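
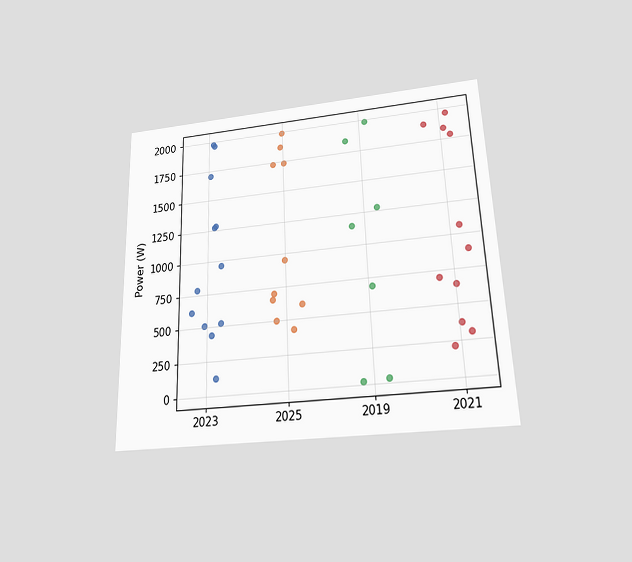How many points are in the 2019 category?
7

The chart is tilted about 2° counter-clockwise and viewed slightly from below. Counting the markers in the 2019 column gives 7.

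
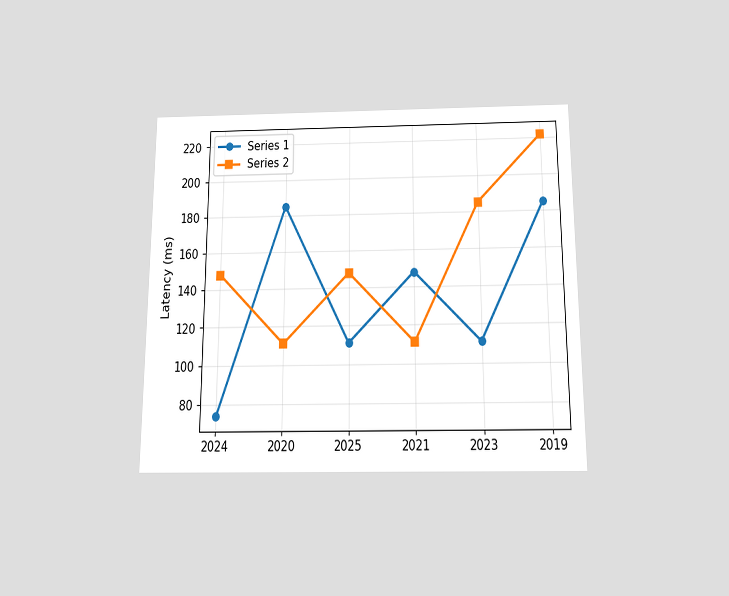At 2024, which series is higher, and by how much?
Series 2, by 74ms

The chart is viewed slightly from below. At 2024, Series 2 sits above the other line by 74ms.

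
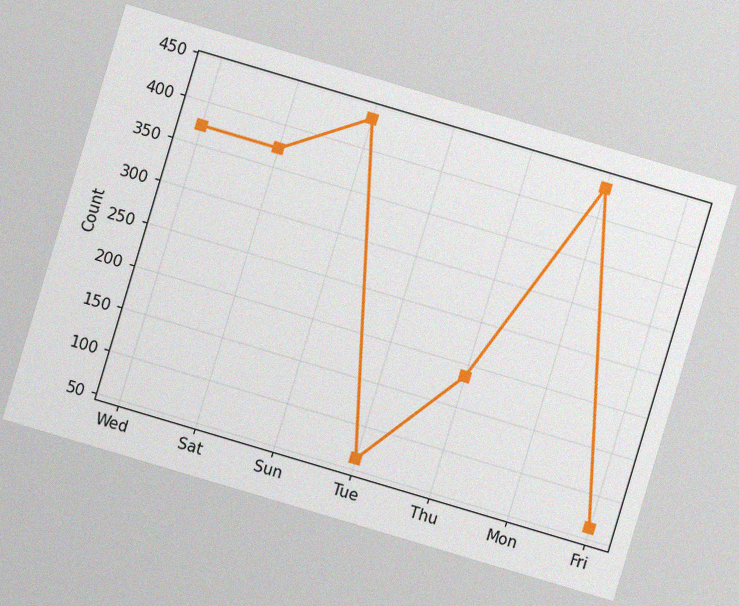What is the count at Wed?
372

The chart is tilted about 17° clockwise, with some photo noise. At Wed, the line is at 372.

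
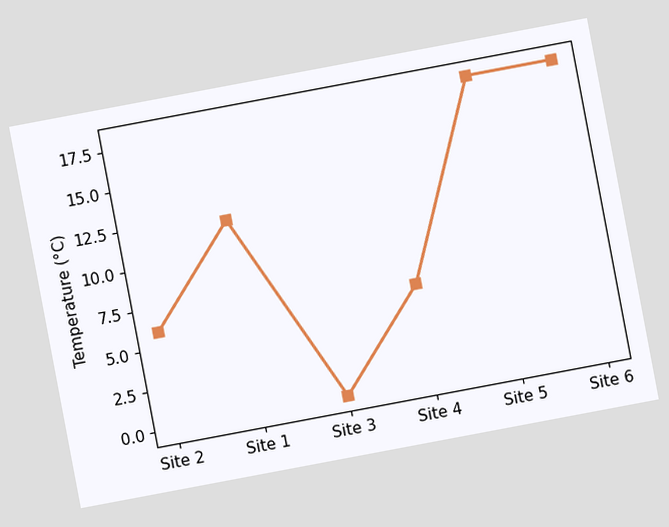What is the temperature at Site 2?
The chart is tilted about 11° counter-clockwise. At Site 2, the line is at 6°C.

6°C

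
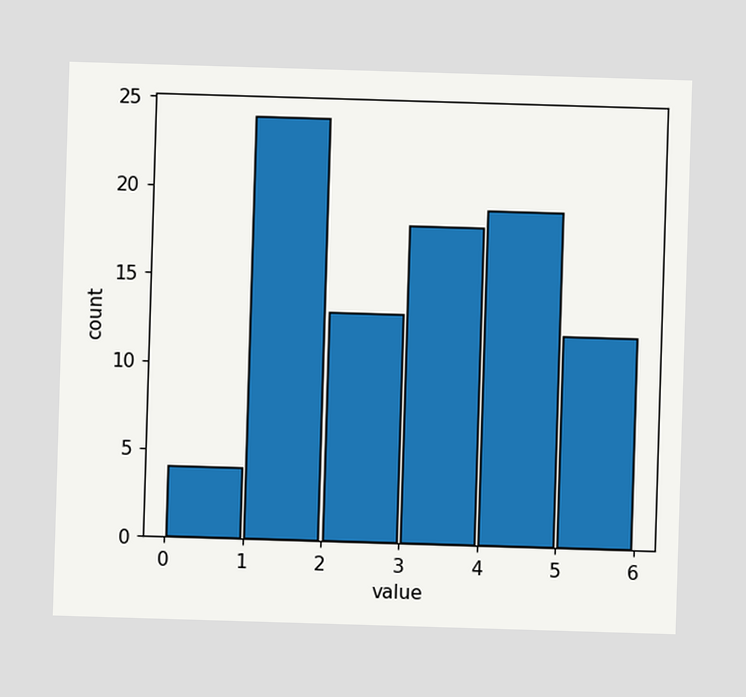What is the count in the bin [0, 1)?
4

The [0, 1) bin has height 4.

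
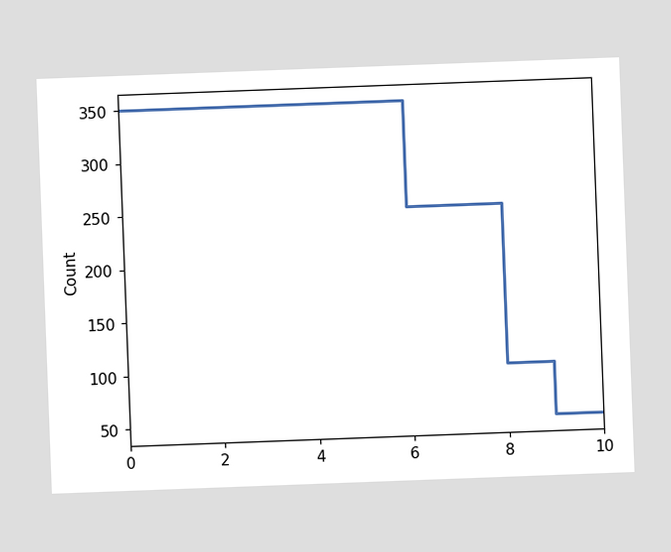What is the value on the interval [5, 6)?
The chart is tilted about 2° counter-clockwise. On [5, 6) the step sits at 350.

350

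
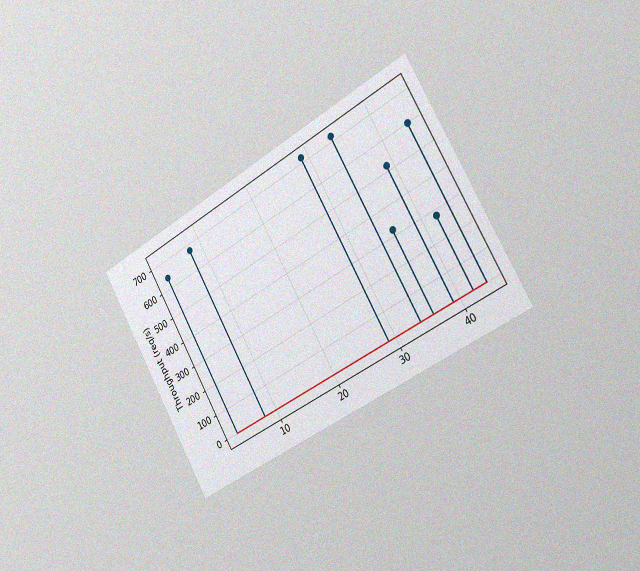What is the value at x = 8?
680req/s

The chart is tilted about 29° counter-clockwise and viewed slightly from the right, with some photo noise. The stem at x=8 reaches 680req/s.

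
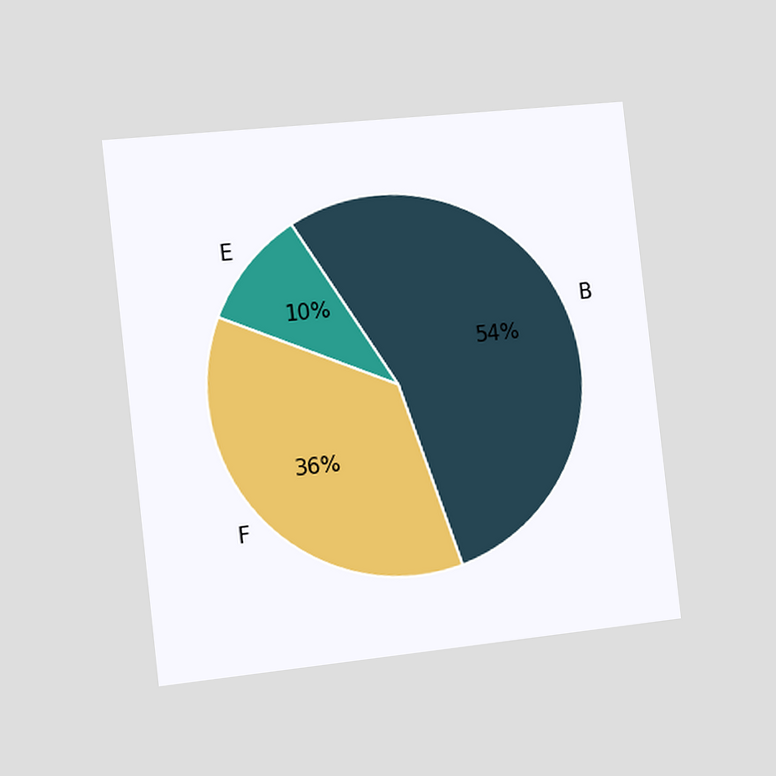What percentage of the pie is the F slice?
36%

The chart is tilted about 6° counter-clockwise and viewed slightly from the left. The F slice takes up 36% of the pie.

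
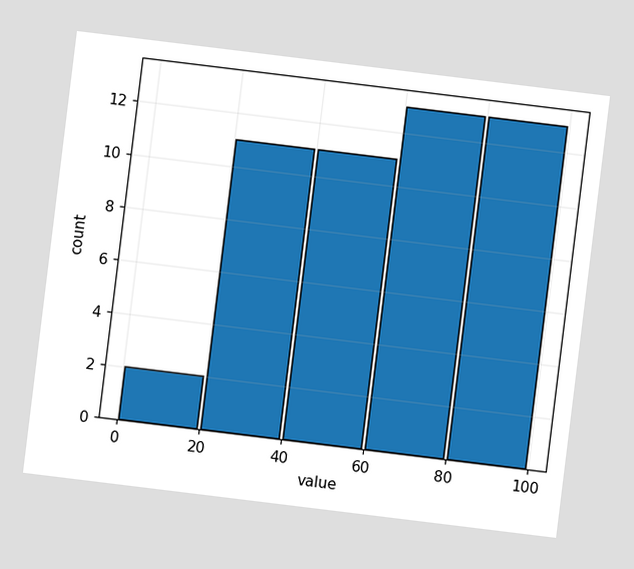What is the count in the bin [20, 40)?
The chart is tilted about 7° clockwise. The [20, 40) bin has height 11.

11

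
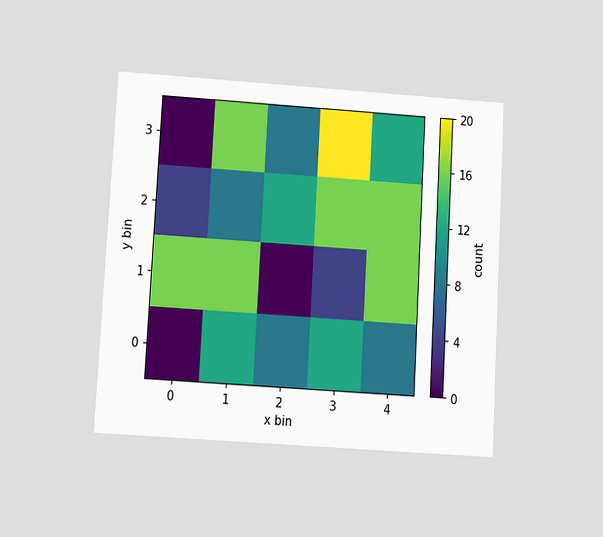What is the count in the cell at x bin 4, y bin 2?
16

The chart is tilted about 3° clockwise and viewed slightly from below. Matching the cell (4, 2) against the colorbar gives 16.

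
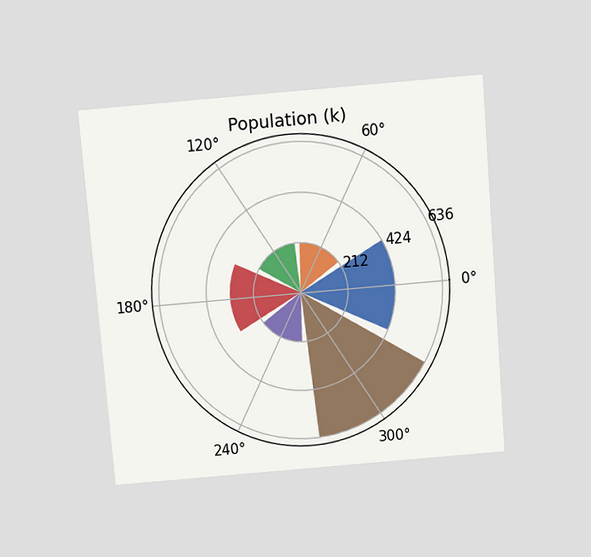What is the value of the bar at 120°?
The chart is tilted about 5° counter-clockwise and viewed slightly from above. The bar at 120° reaches 212k on the radial axis.

212k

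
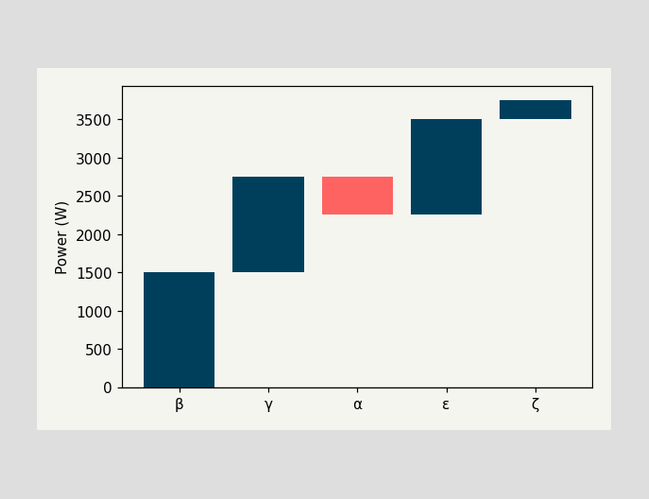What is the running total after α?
After α the running total reaches 2250W.

2250W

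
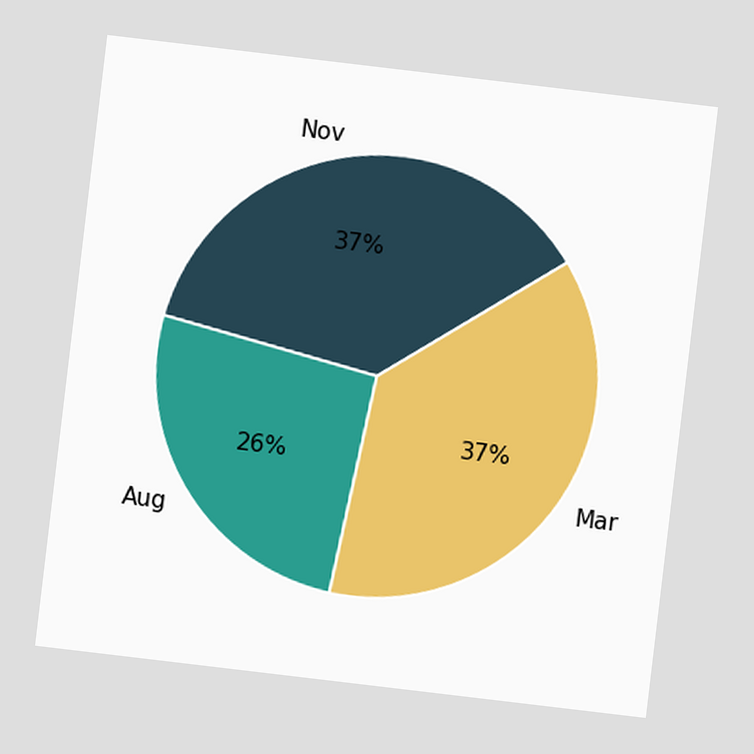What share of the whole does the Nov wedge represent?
The chart is tilted about 7° clockwise. The Nov slice takes up 37% of the pie.

37%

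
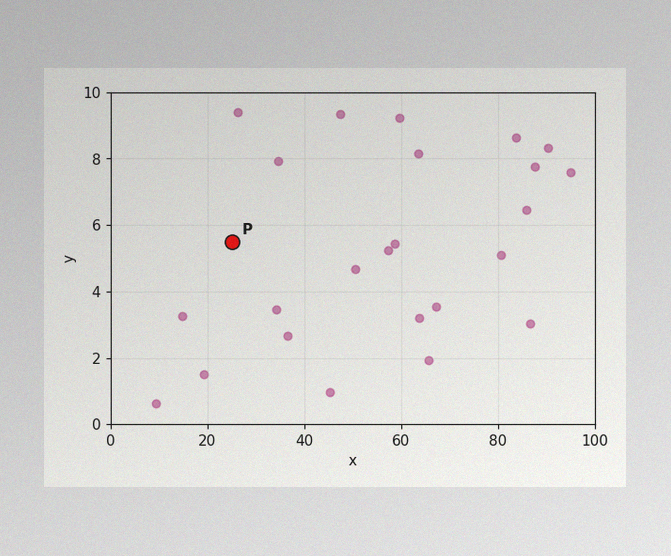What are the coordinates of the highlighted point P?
The image has some photo noise and uneven lighting. Following the gridlines from P to each axis, P sits at (25, 5.5).

(25, 5.5)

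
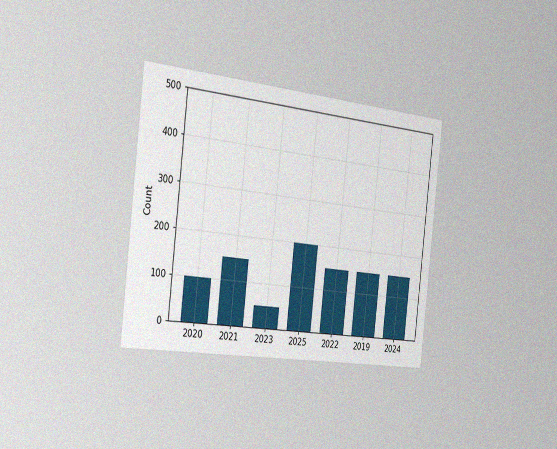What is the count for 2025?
The chart is tilted about 6° clockwise and viewed slightly from the left, with some photo noise. Reading along the chart's y-axis, the 2025 bar reaches 200.

200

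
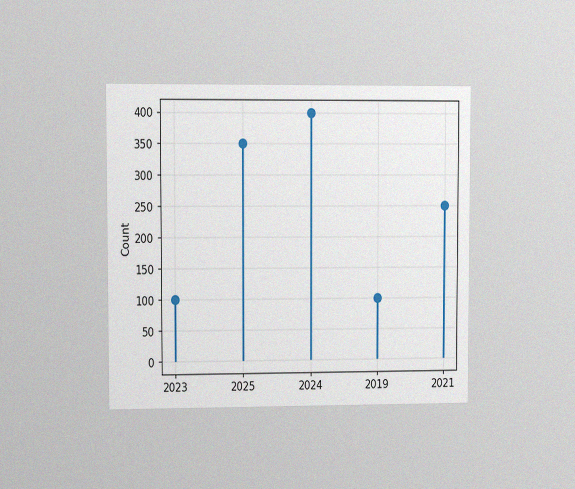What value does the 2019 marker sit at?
The chart is viewed at a slight angle, with some photo noise. The 2019 marker sits at 100.

100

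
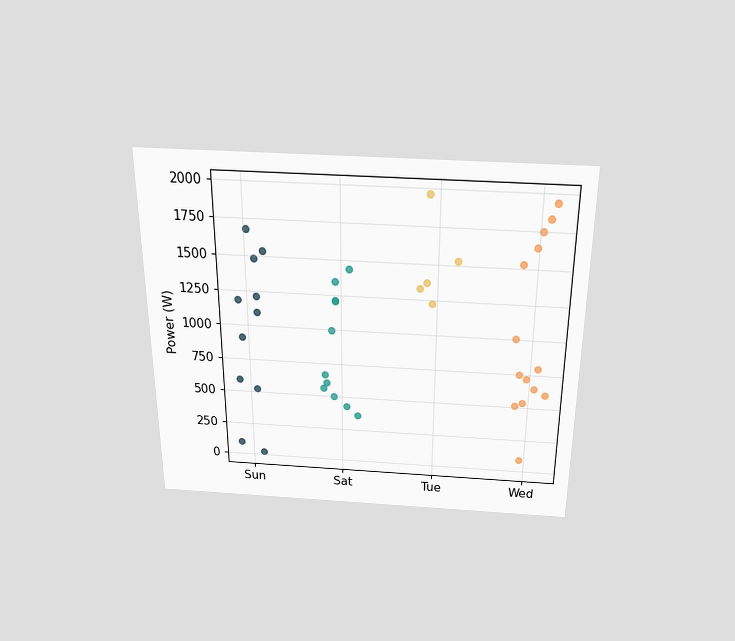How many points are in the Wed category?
The chart is viewed slightly from above. Counting the markers in the Wed column gives 14.

14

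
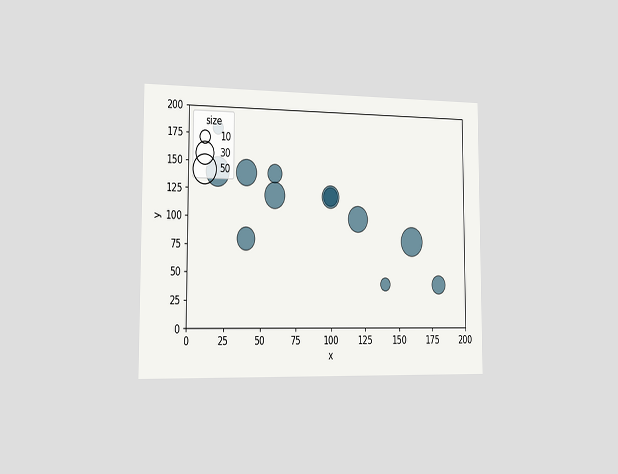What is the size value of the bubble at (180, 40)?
The chart is viewed slightly from the left. Matching the bubble at (180, 40) against the size legend gives 20.

20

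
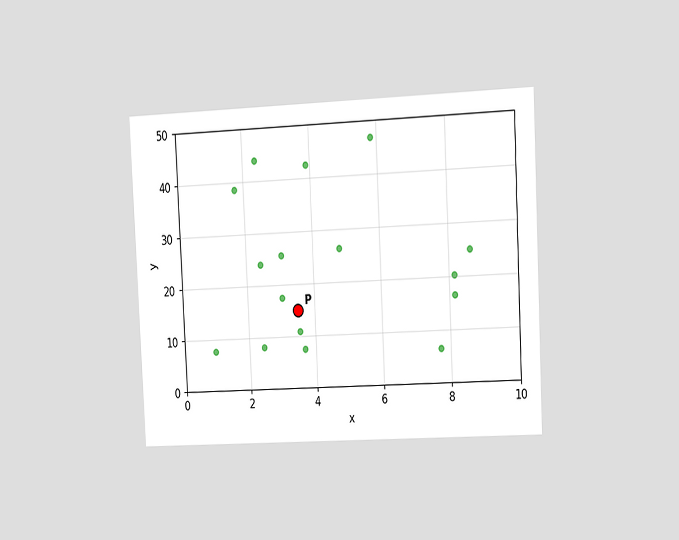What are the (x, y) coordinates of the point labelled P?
The chart is tilted about 3° counter-clockwise and viewed slightly from the right. Following the gridlines from P to each axis, P sits at (3.5, 15).

(3.5, 15)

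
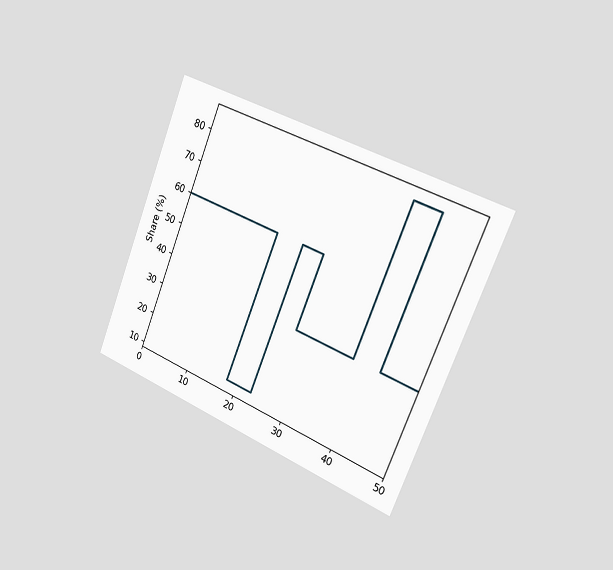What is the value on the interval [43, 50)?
36%

The chart is tilted about 22° clockwise and viewed slightly from the right. On [43, 50) the step sits at 36%.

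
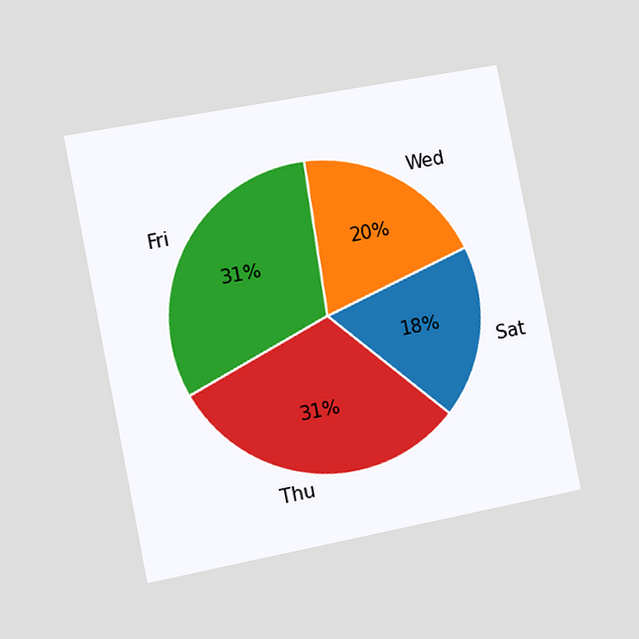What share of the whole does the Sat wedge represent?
18%

The chart is tilted about 11° counter-clockwise and viewed slightly from the left. The Sat slice takes up 18% of the pie.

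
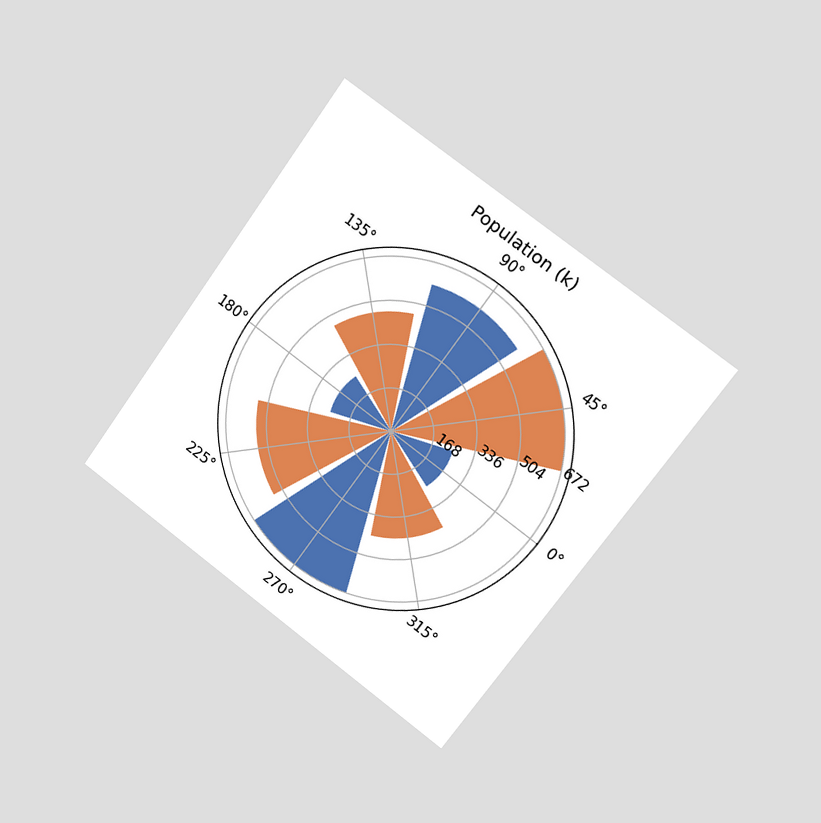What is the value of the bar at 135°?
462k

The chart is tilted about 36° clockwise and viewed slightly from the right. The bar at 135° reaches 462k on the radial axis.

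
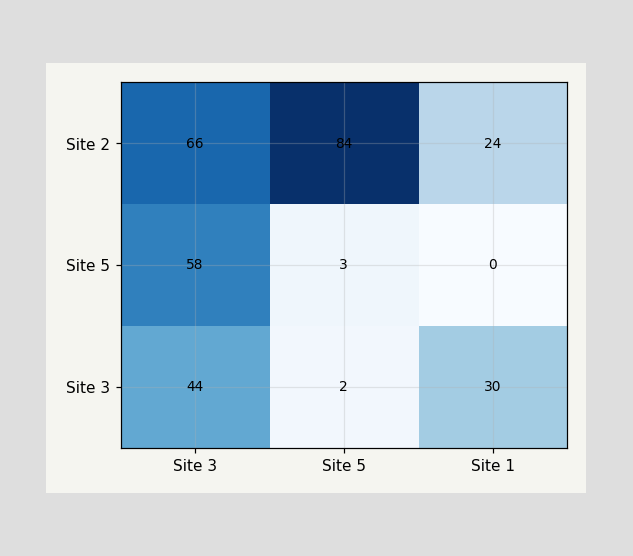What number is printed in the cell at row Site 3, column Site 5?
2

The (Site 3, Site 5) cell reads 2.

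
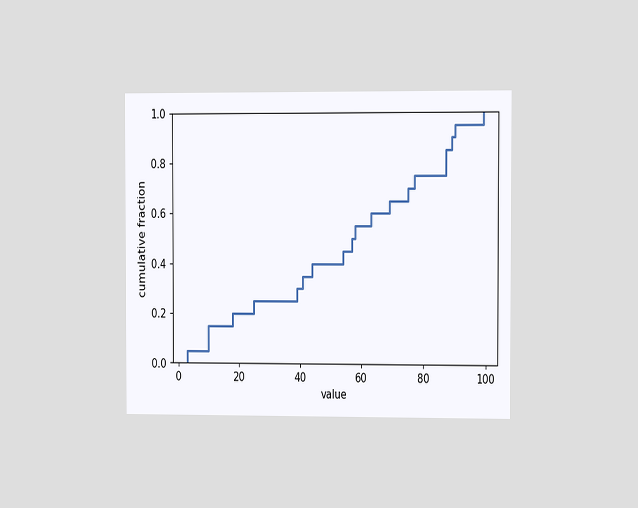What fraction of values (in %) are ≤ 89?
90%

The chart is viewed slightly from the right. At x=89 the ECDF step is at 90%.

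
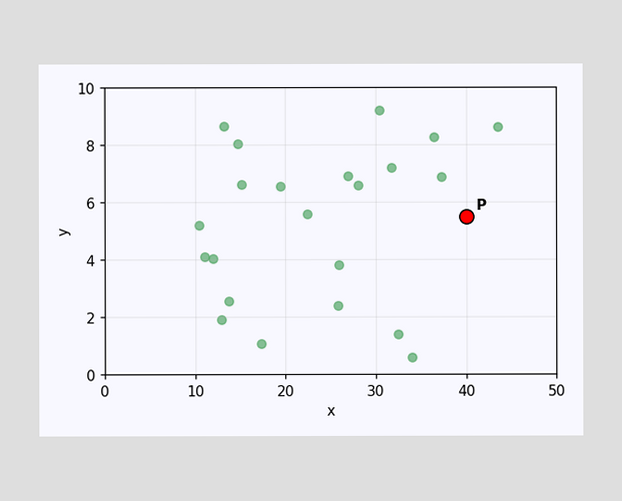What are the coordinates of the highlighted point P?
Following the gridlines from P to each axis, P sits at (40, 5.5).

(40, 5.5)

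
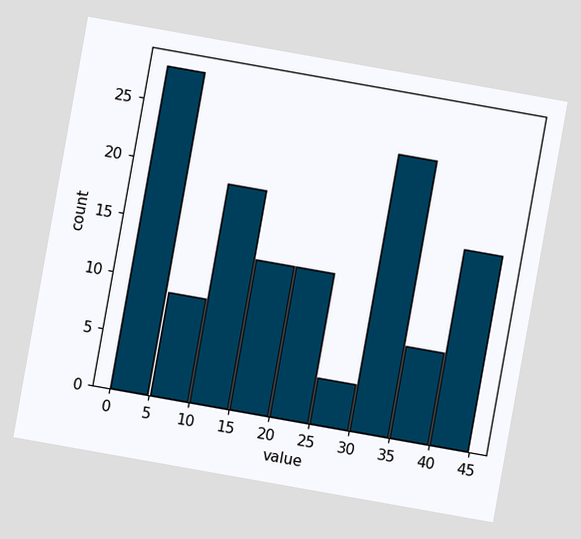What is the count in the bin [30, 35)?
The chart is tilted about 10° clockwise. The [30, 35) bin has height 24.

24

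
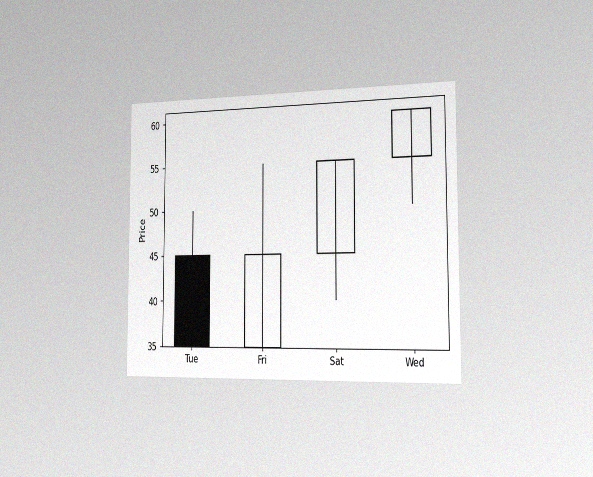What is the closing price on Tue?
The chart is viewed slightly from the right, with some photo noise. The Tue candle closes at 35.

35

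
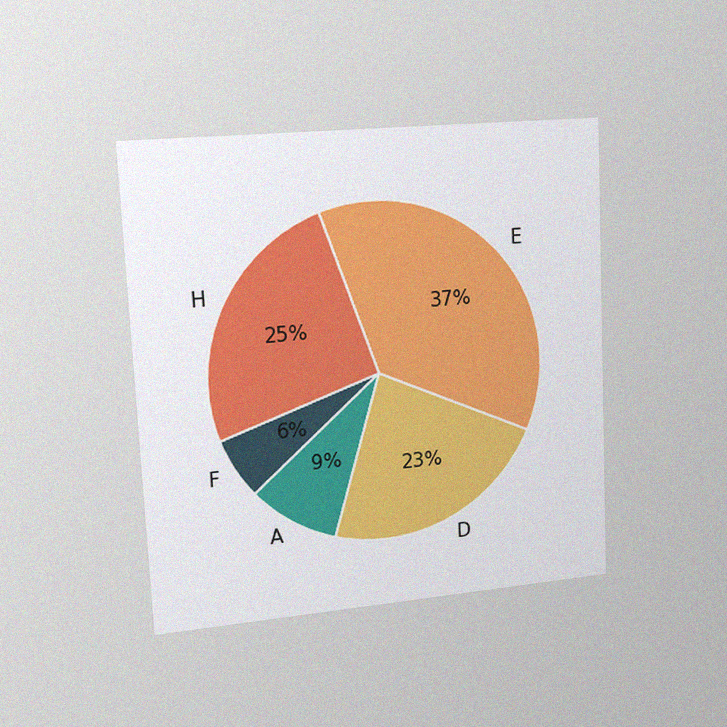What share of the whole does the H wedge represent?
The chart is tilted about 3° counter-clockwise and viewed slightly from the left, with some photo noise. The H slice takes up 25% of the pie.

25%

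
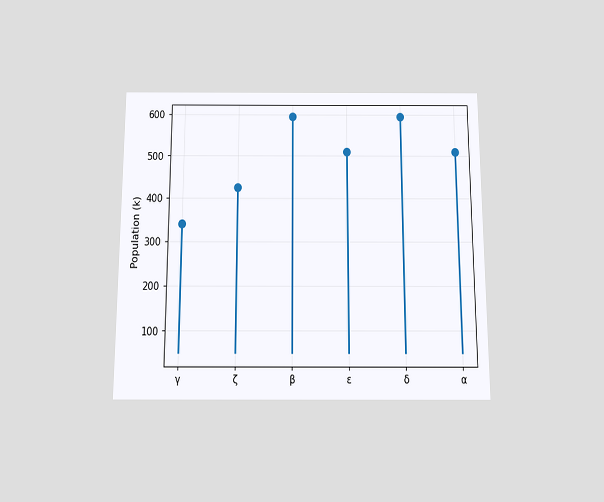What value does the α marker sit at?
The chart is viewed slightly from below. The α marker sits at 510k.

510k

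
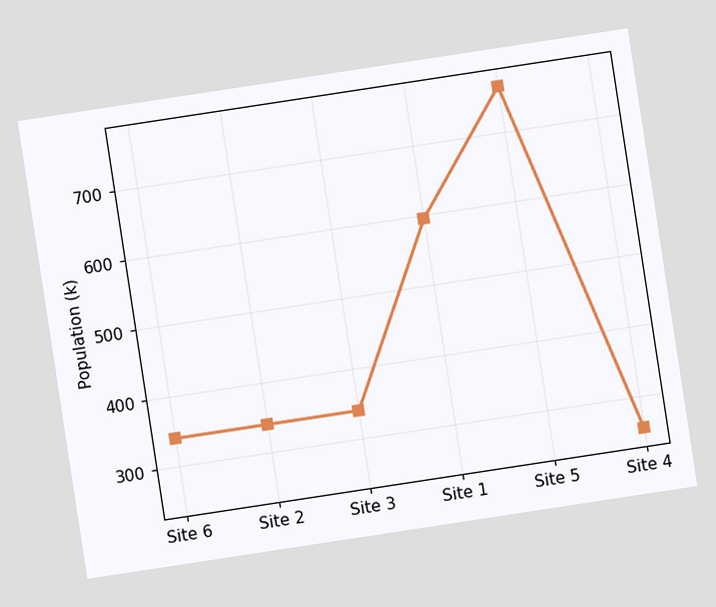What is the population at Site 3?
340k

The chart is tilted about 9° counter-clockwise. At Site 3, the line is at 340k.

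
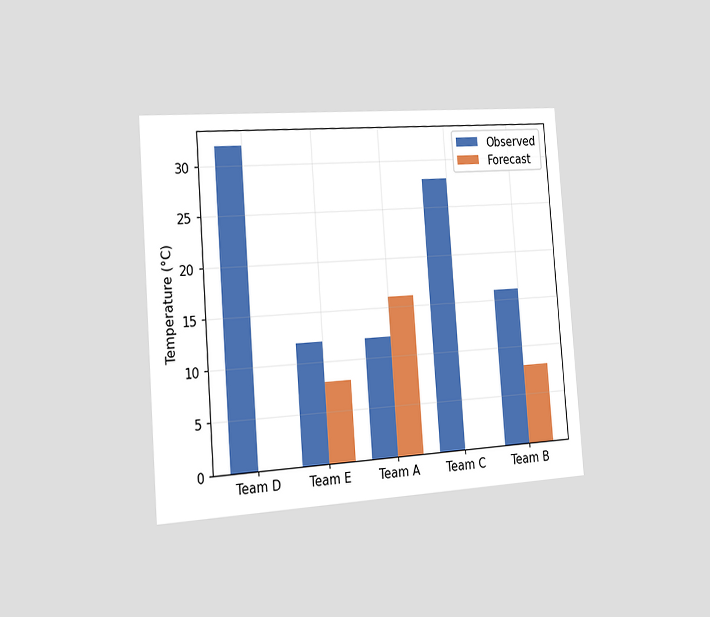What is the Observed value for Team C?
28°C

The chart is tilted about 4° counter-clockwise and viewed slightly from the left. The Observed bar at Team C reaches 28°C on the y-axis.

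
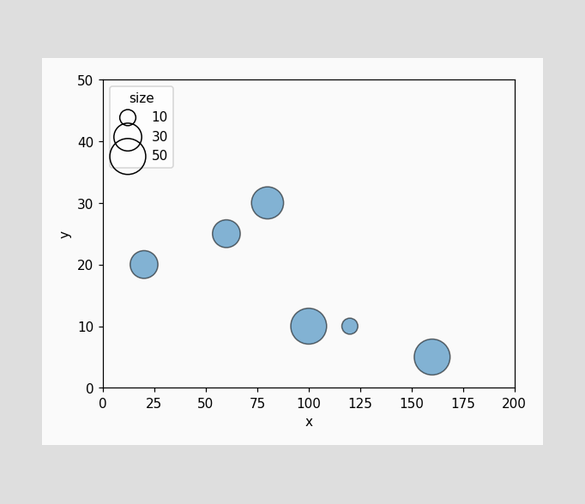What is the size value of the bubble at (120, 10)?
10

Matching the bubble at (120, 10) against the size legend gives 10.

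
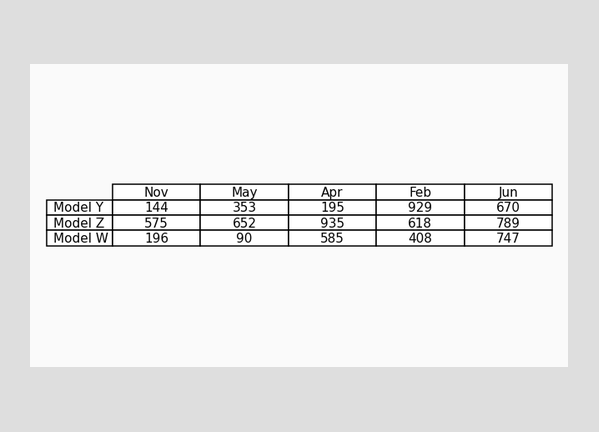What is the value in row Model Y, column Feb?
The (Model Y, Feb) cell reads 929.

929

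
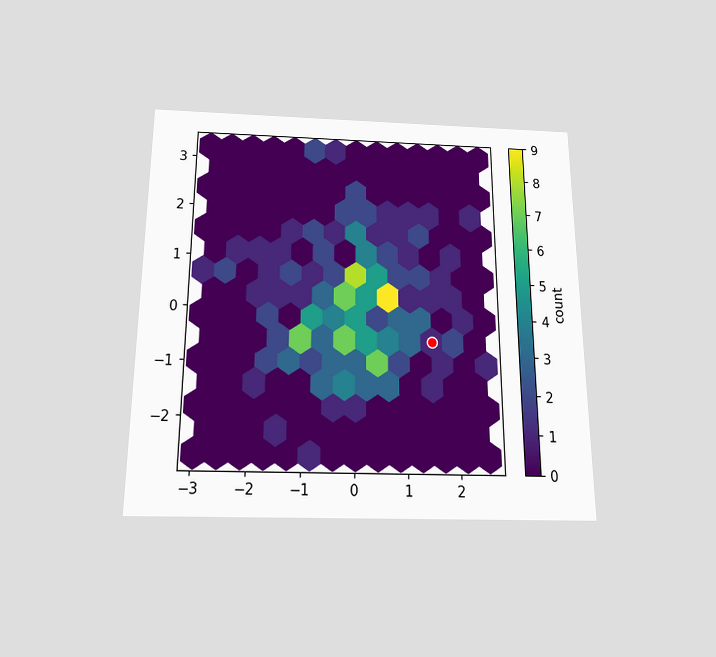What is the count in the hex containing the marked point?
The chart is viewed slightly from below. The marked hex reads 1 on the colorbar.

1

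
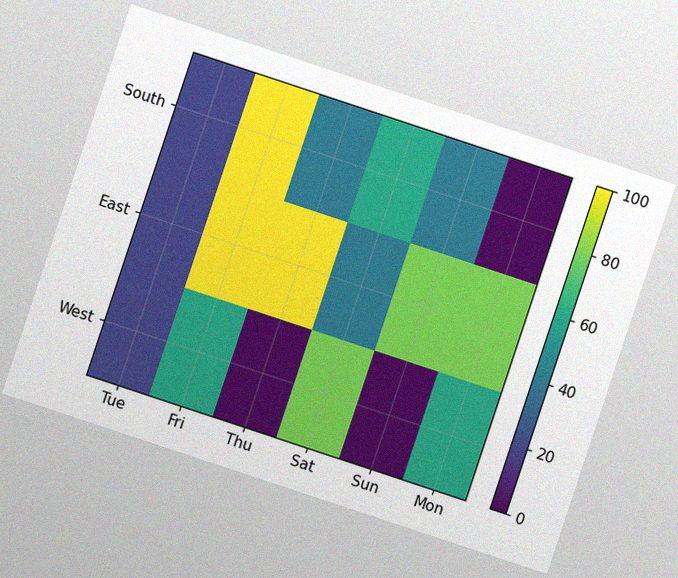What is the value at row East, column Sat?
40

The chart is tilted about 18° clockwise, with some photo noise. Matching cell (East, Sat) against the colorbar gives 40.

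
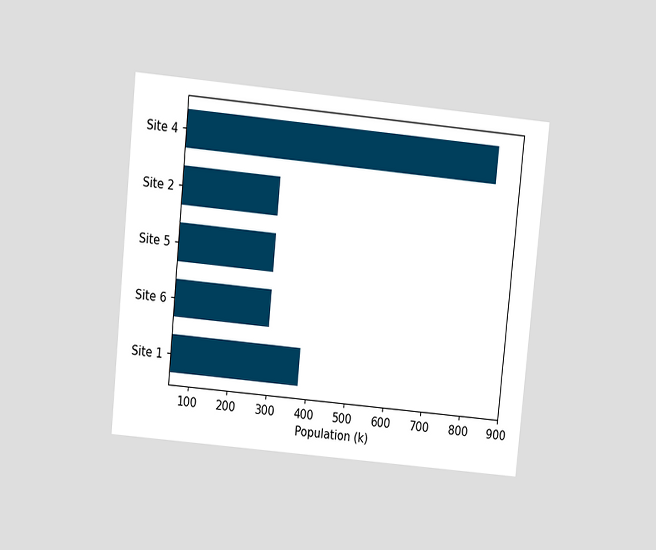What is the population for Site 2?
294k

The chart is tilted about 6° clockwise and viewed at a slight angle. Reading along the chart's x-axis, the Site 2 bar reaches 294k.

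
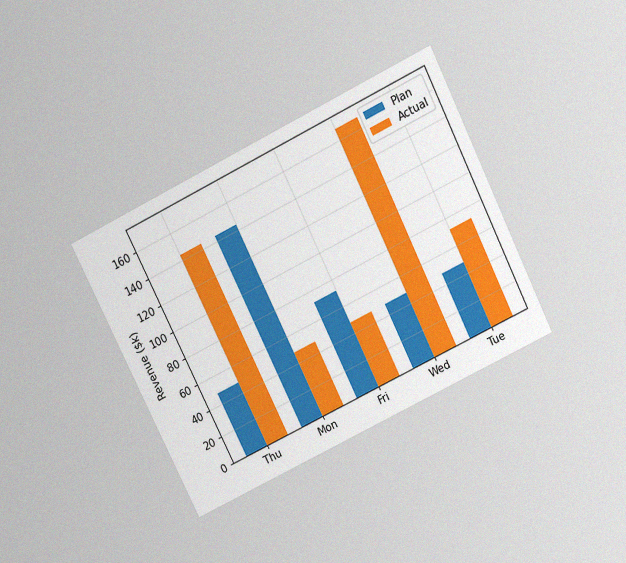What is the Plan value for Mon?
The chart is tilted about 26° counter-clockwise and viewed slightly from above, with some photo noise. The Plan bar at Mon reaches $144k on the y-axis.

$144k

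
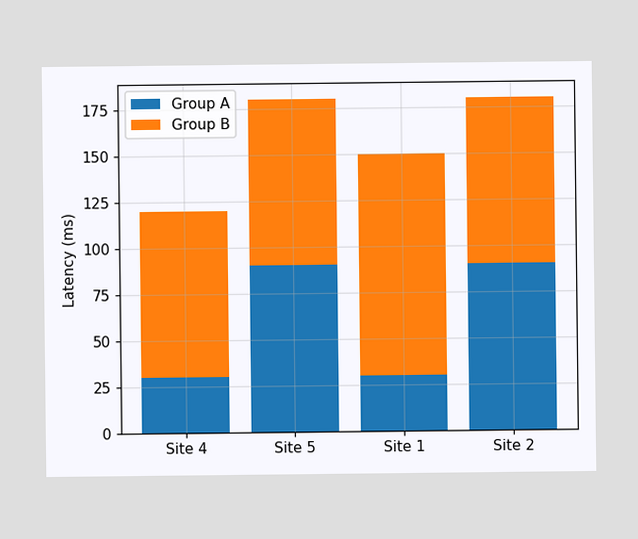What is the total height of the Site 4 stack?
The Site 4 stack's top reaches 120ms on the y-axis.

120ms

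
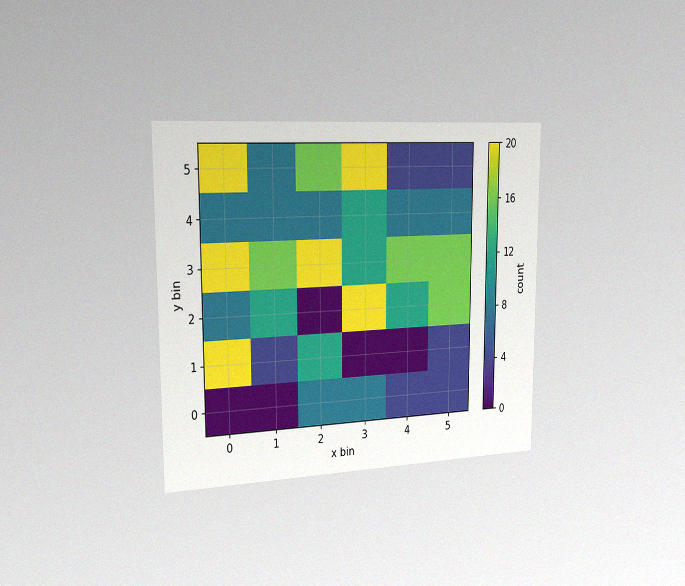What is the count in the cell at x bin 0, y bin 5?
The chart is viewed slightly from the left, with some photo noise. Matching the cell (0, 5) against the colorbar gives 20.

20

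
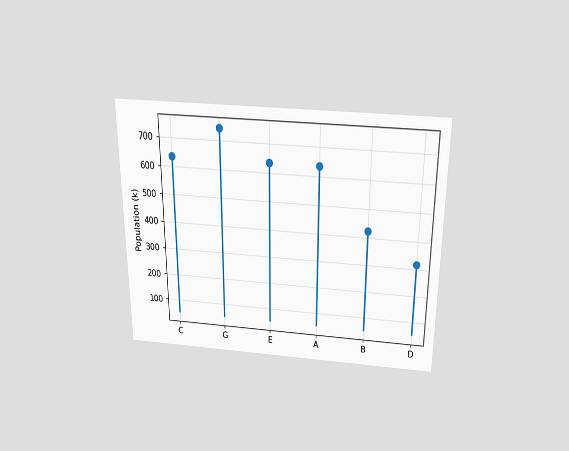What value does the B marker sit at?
424k

The chart is viewed slightly from above. The B marker sits at 424k.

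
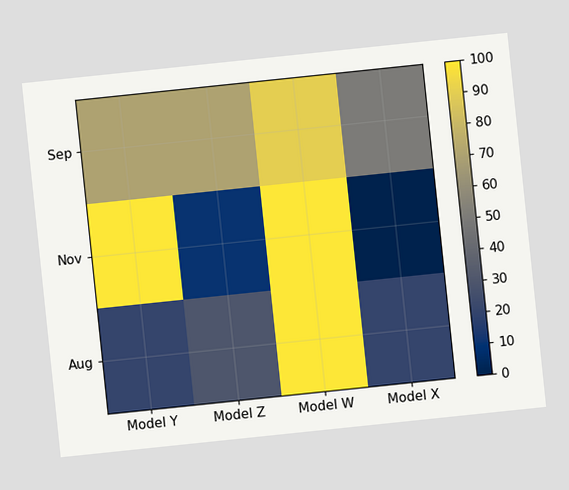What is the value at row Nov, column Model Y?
The chart is tilted about 6° counter-clockwise. Matching cell (Nov, Model Y) against the colorbar gives 100.

100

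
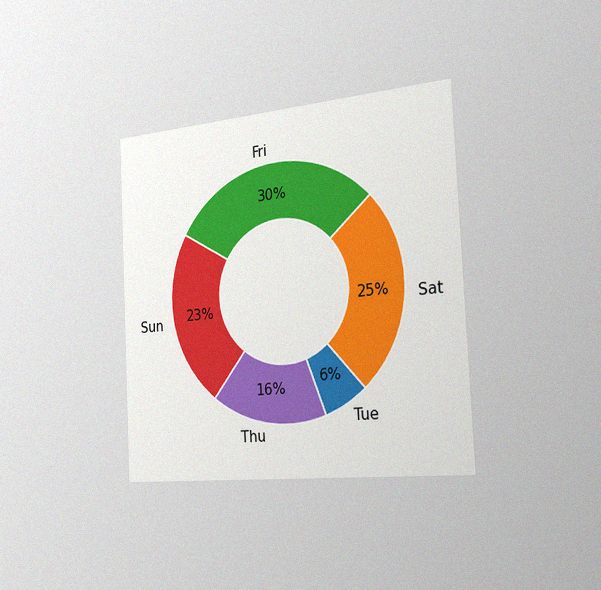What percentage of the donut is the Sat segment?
25%

The chart is tilted about 3° counter-clockwise and viewed slightly from the right, with some photo noise. The Sat segment takes up 25% of the ring.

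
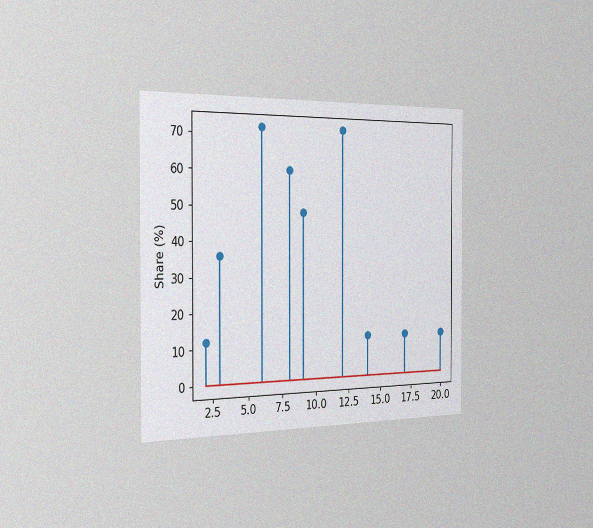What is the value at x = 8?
60%

The chart is viewed slightly from the left, with some photo noise. The stem at x=8 reaches 60%.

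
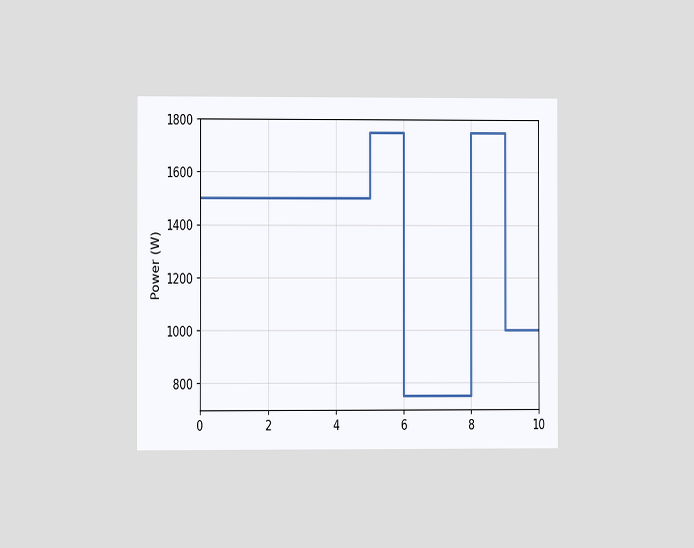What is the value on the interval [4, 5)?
The chart is viewed at a slight angle. On [4, 5) the step sits at 1500W.

1500W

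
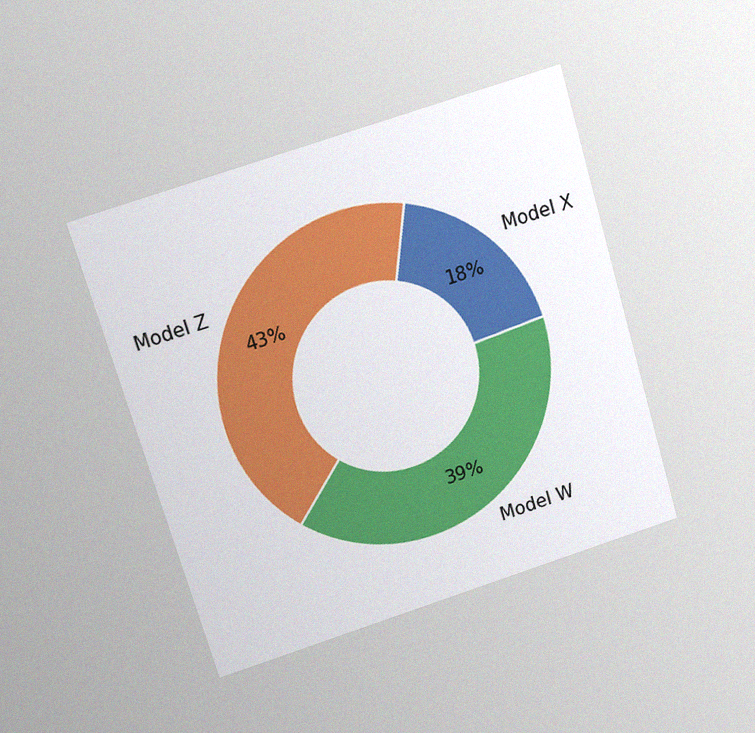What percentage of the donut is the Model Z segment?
43%

The chart is tilted about 17° counter-clockwise and viewed slightly from above, with some photo noise. The Model Z segment takes up 43% of the ring.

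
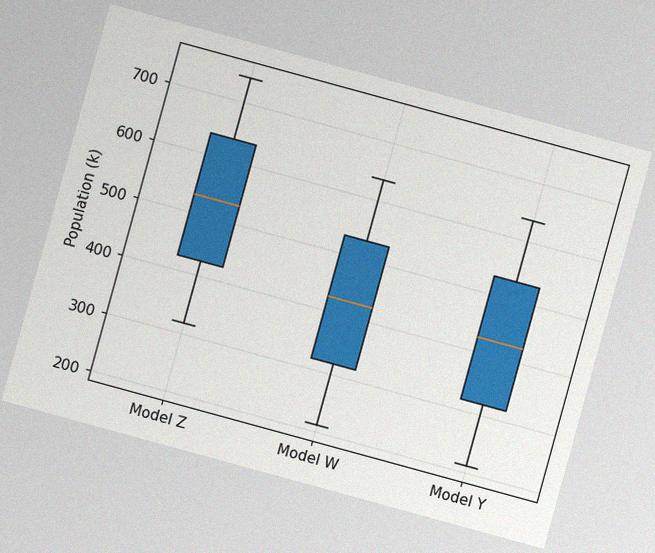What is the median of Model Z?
The chart is tilted about 15° clockwise, with some photo noise. The median line in the Model Z box sits at 530k.

530k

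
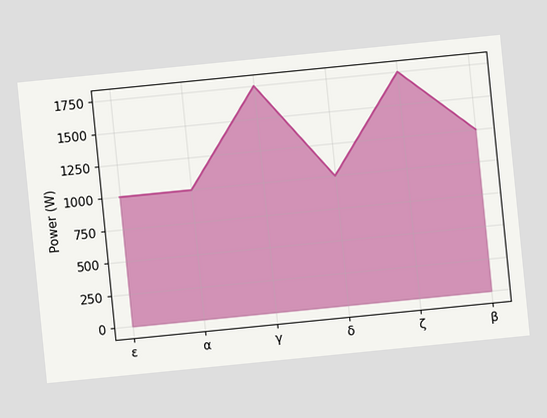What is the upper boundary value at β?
1250W

The chart is tilted about 6° counter-clockwise. At β the upper boundary is at 1250W.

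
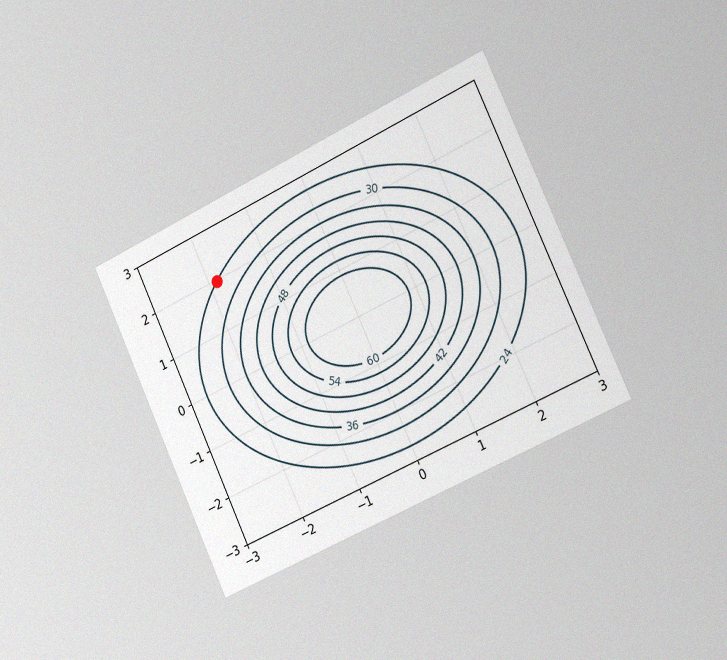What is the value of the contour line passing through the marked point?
The chart is tilted about 25° counter-clockwise and viewed slightly from the right, with some photo noise. The marked point sits on the contour labelled 24.

24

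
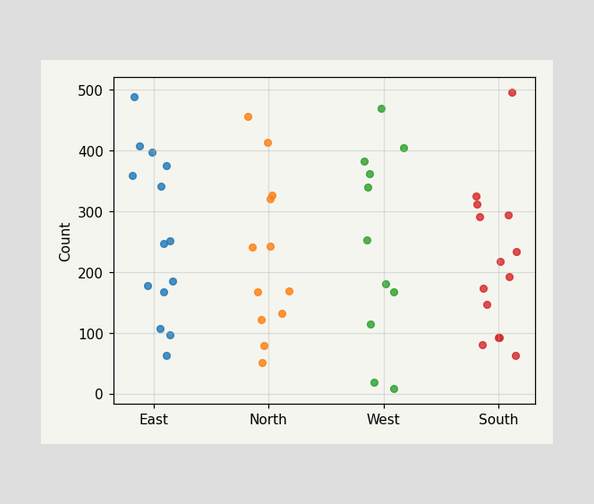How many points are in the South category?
Counting the markers in the South column gives 14.

14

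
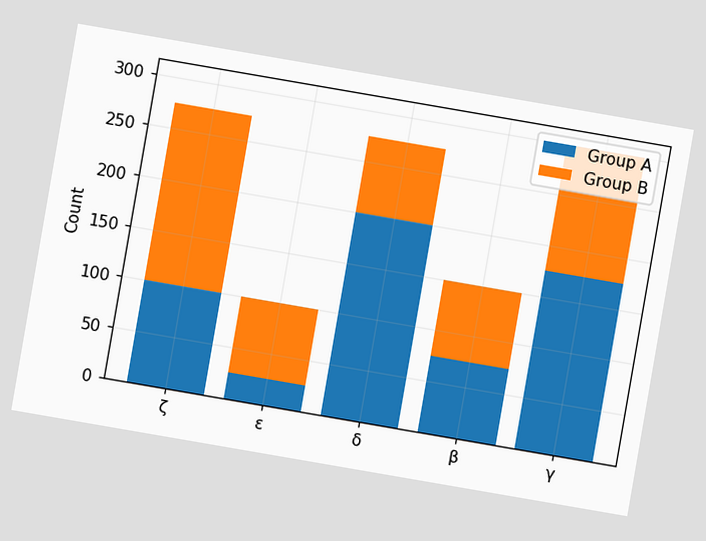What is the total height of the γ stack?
The chart is tilted about 10° clockwise. The γ stack's top reaches 300 on the y-axis.

300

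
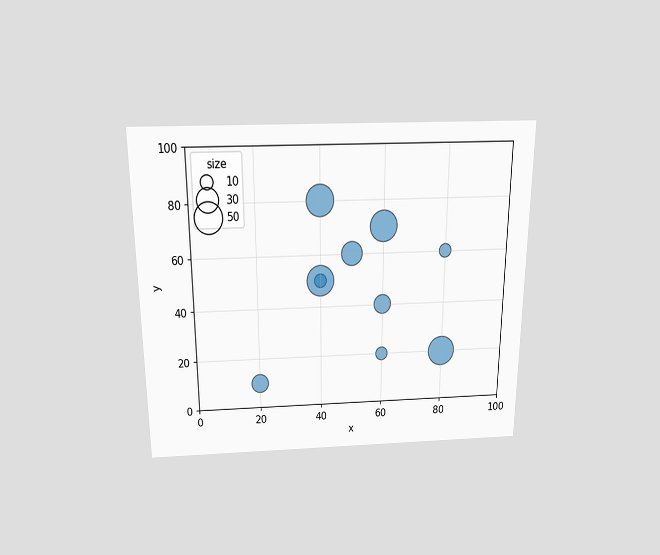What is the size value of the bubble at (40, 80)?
The chart is viewed slightly from above. Matching the bubble at (40, 80) against the size legend gives 50.

50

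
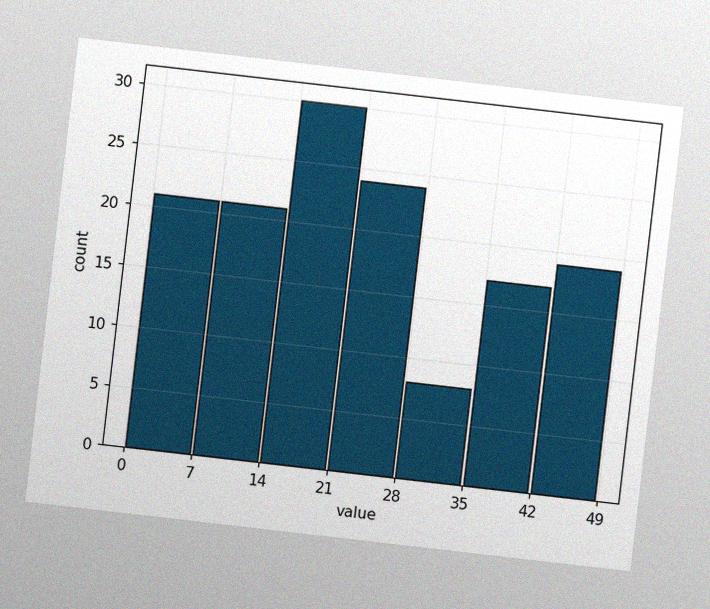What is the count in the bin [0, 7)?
The chart is tilted about 7° clockwise, with some photo noise. The [0, 7) bin has height 21.

21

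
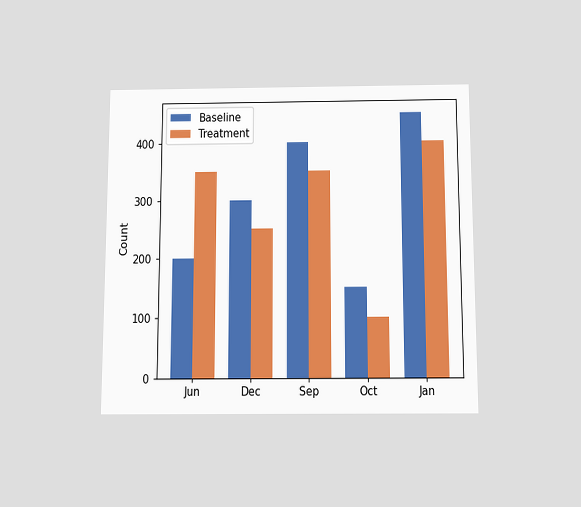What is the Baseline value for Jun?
200

The chart is viewed slightly from below. The Baseline bar at Jun reaches 200 on the y-axis.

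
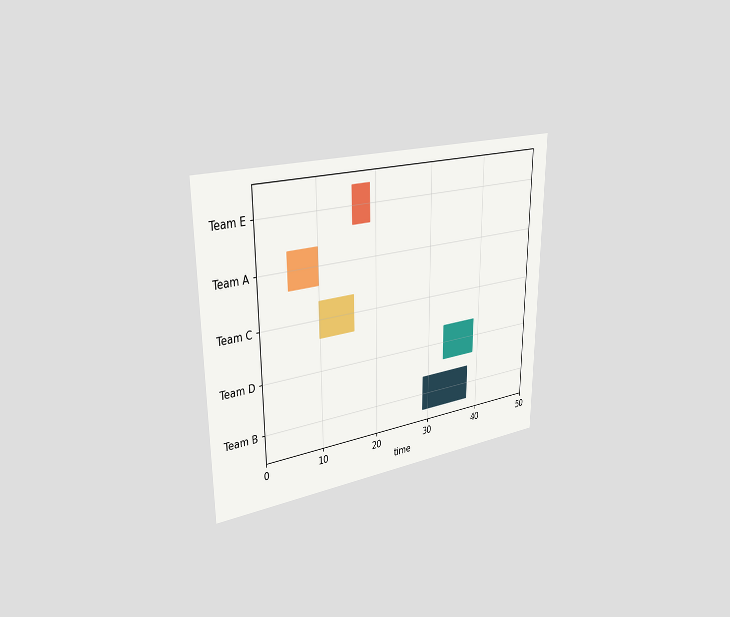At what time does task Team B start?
The chart is viewed slightly from the left. The Team B bar begins at t=29.

29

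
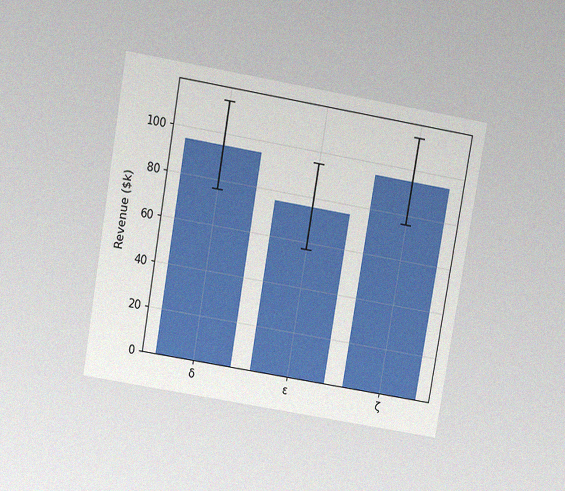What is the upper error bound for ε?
$95k

The chart is tilted about 10° clockwise and viewed slightly from above, with some photo noise. The ε bar's upper whisker reaches $95k.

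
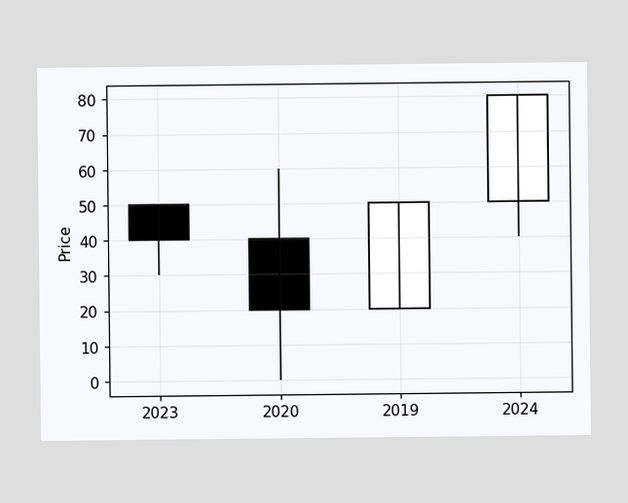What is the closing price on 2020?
20

The 2020 candle closes at 20.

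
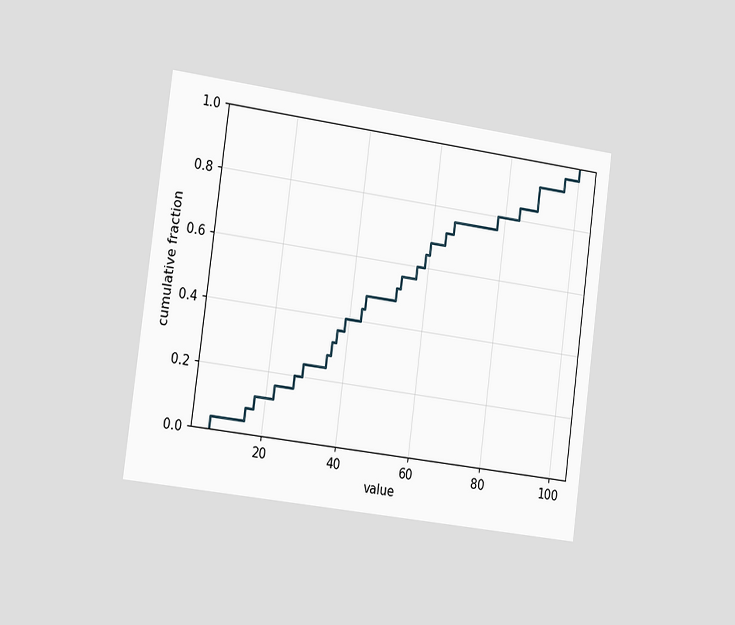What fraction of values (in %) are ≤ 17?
The chart is tilted about 7° clockwise and viewed slightly from the left. At x=17 the ECDF step is at 12%.

12%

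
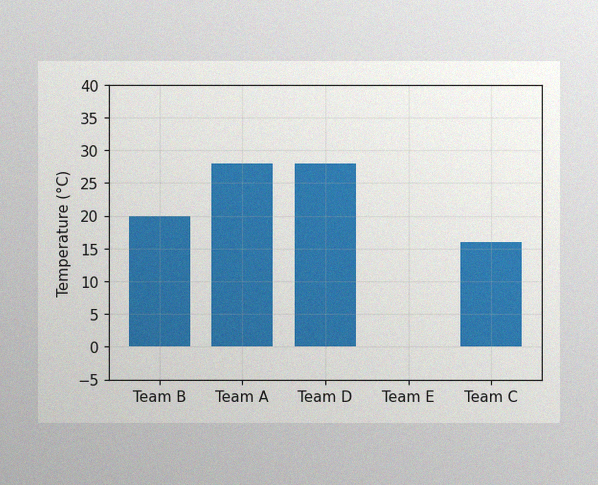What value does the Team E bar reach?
0°C

The image has some photo noise and uneven lighting. Reading along the chart's y-axis, the Team E bar reaches 0°C.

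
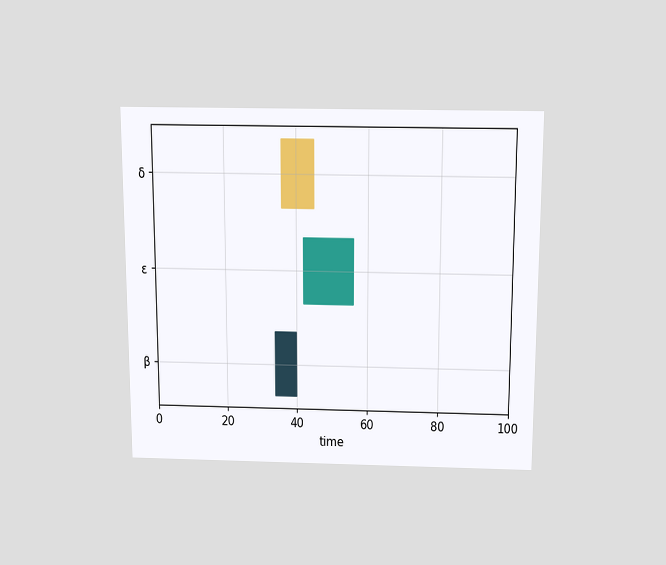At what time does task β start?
The chart is viewed slightly from above. The β bar begins at t=34.

34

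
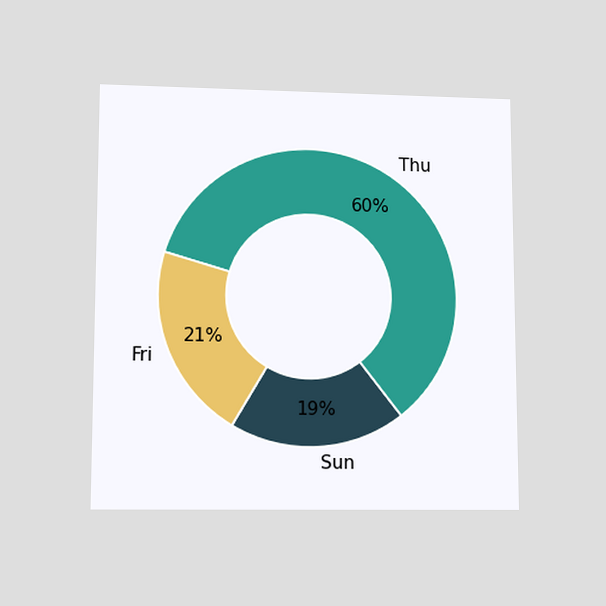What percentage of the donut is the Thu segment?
The chart is viewed at a slight angle. The Thu segment takes up 60% of the ring.

60%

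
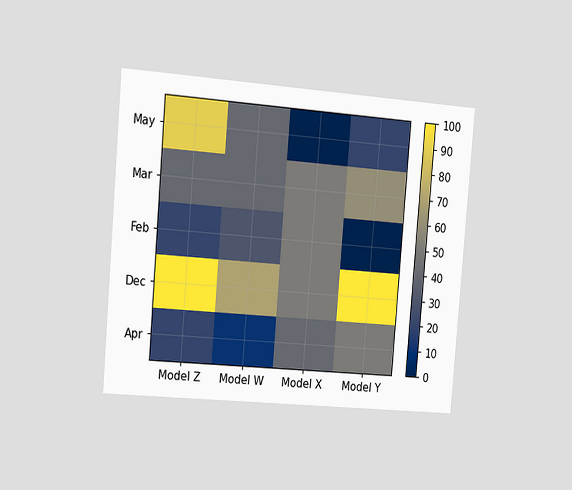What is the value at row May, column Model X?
The chart is tilted about 5° clockwise and viewed slightly from the left. Matching cell (May, Model X) against the colorbar gives 0.

0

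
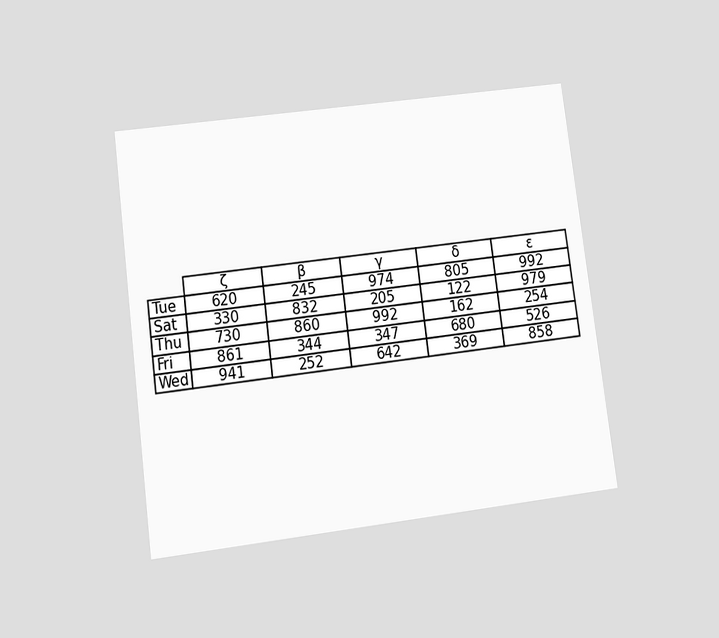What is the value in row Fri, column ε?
The chart is tilted about 7° counter-clockwise and viewed at a slight angle. The (Fri, ε) cell reads 526.

526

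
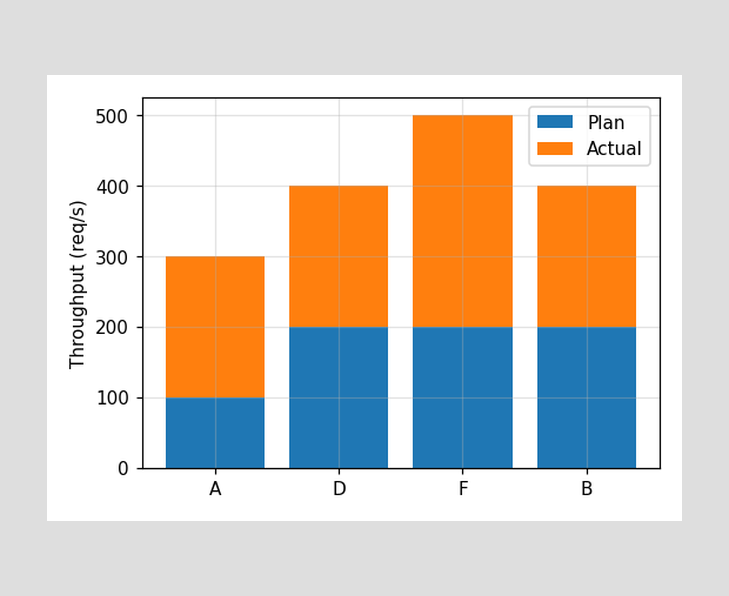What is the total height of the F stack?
500req/s

The F stack's top reaches 500req/s on the y-axis.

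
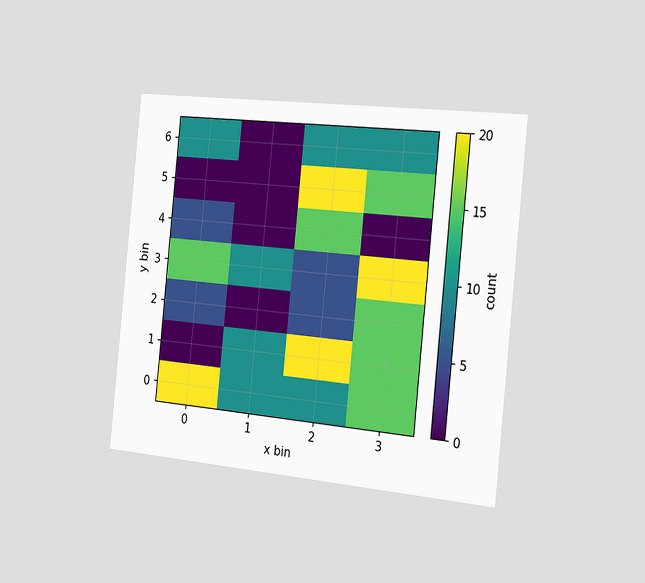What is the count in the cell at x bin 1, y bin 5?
The chart is tilted about 6° clockwise and viewed slightly from the right. Matching the cell (1, 5) against the colorbar gives 0.

0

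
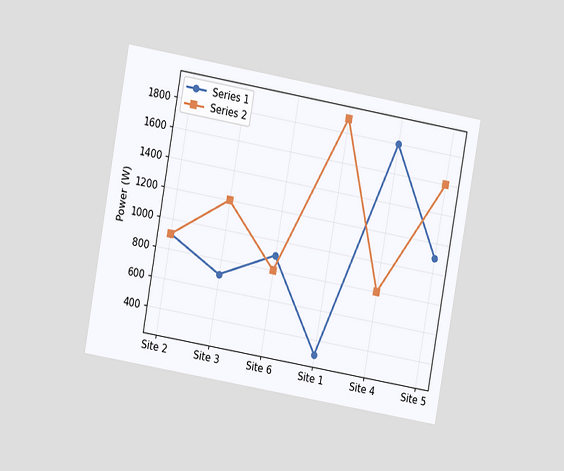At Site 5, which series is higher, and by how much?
The chart is tilted about 10° clockwise and viewed at a slight angle. At Site 5, Series 2 sits above the other line by 500W.

Series 2, by 500W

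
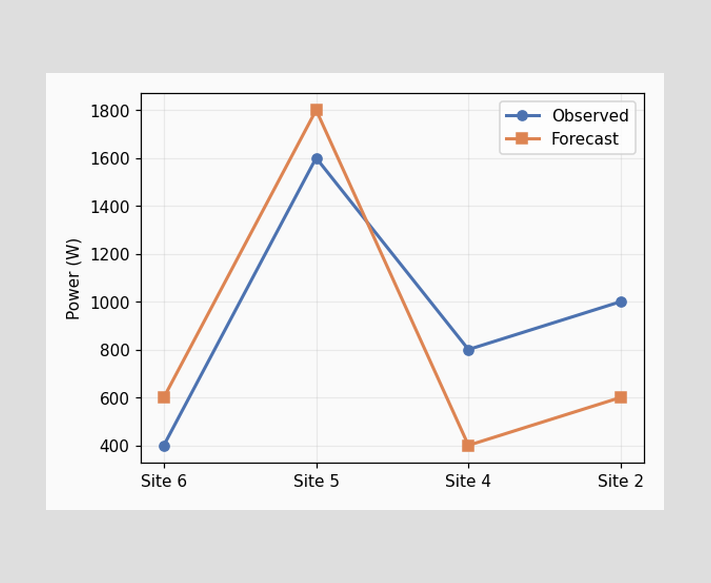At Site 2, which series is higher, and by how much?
Observed, by 400W

At Site 2, Observed sits above the other line by 400W.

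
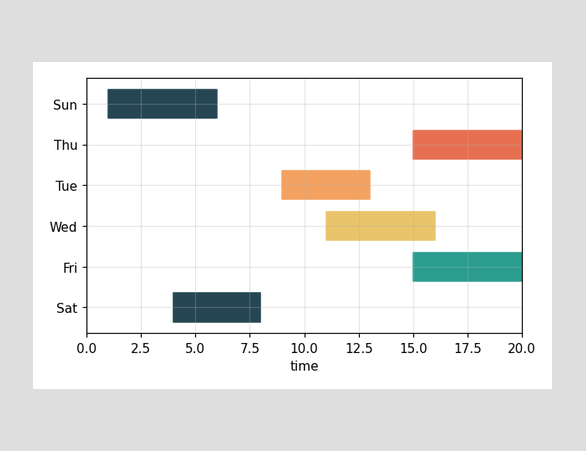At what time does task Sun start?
1

The Sun bar begins at t=1.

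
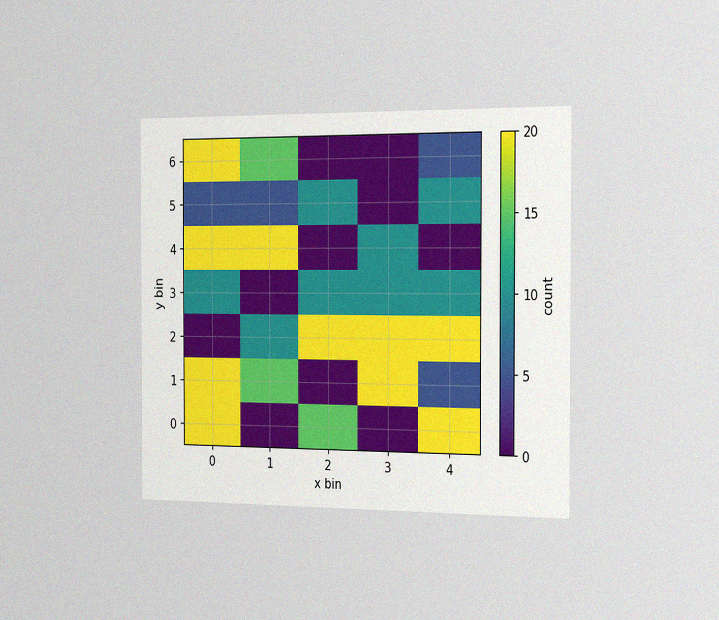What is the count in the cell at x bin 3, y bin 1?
20

The chart is viewed slightly from the right, with some photo noise. Matching the cell (3, 1) against the colorbar gives 20.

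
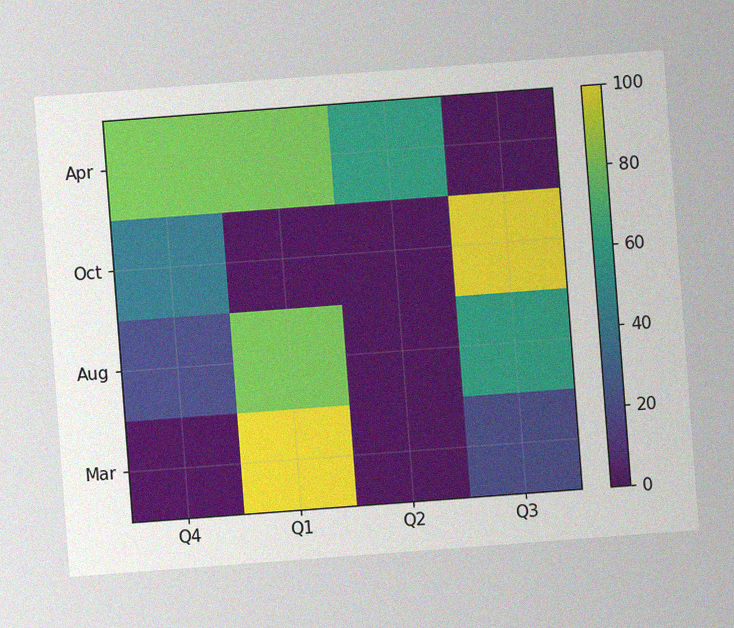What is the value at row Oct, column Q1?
0

The chart is tilted about 4° counter-clockwise, with some photo noise. Matching cell (Oct, Q1) against the colorbar gives 0.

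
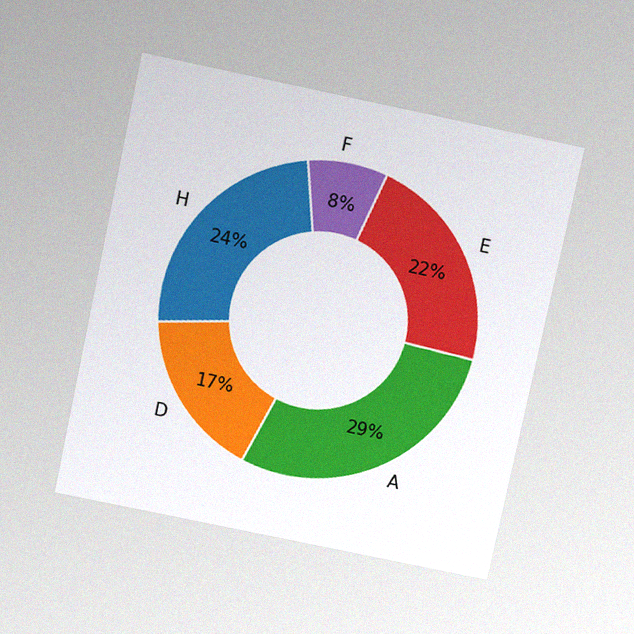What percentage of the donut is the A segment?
29%

The chart is tilted about 12° clockwise and viewed slightly from above, with some photo noise. The A segment takes up 29% of the ring.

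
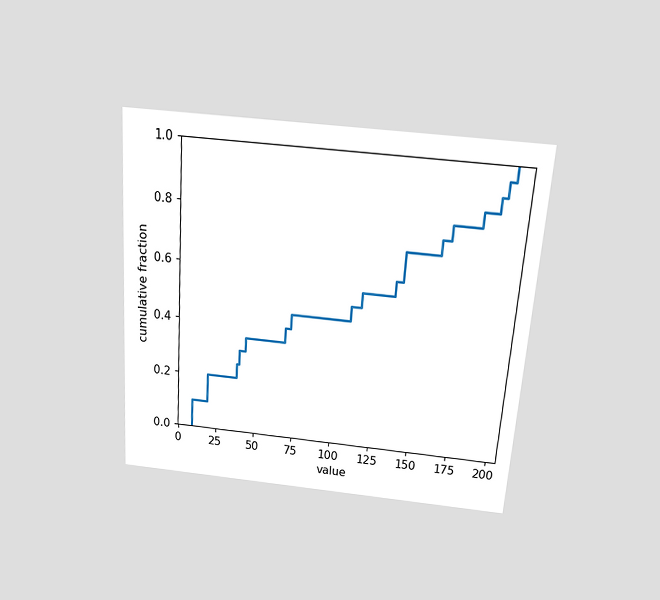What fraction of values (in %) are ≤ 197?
The chart is tilted about 4° clockwise and viewed slightly from above. At x=197 the ECDF step is at 100%.

100%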